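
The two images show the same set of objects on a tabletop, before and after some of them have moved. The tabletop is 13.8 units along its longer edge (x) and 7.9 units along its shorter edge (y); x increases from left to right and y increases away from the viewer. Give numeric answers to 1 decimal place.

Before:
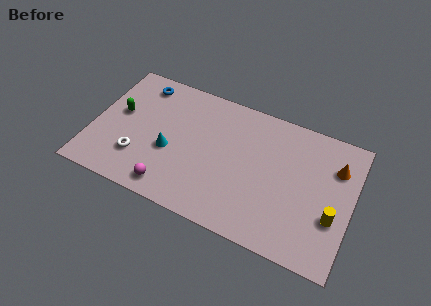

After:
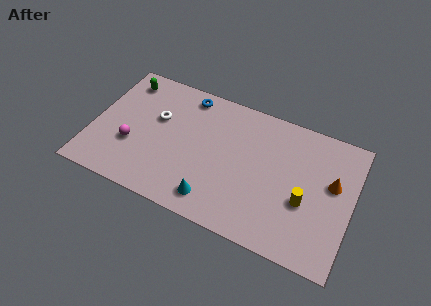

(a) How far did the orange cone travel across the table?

1.0

The orange cone moved from about (12.8, 5.7) to (12.7, 4.7), a distance of √(0.1² + 1.0²) ≈ 1.0.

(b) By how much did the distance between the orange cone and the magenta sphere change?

+1.2

They were about 9.5 units apart before and 10.7 after — 1.2 units further apart.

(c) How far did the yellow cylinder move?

1.5

The yellow cylinder was near (12.9, 2.8) before and (11.4, 3.1) after, so it travelled √(1.5² + 0.3²) ≈ 1.5 units.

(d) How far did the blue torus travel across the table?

2.5

The blue torus moved from about (2.2, 6.7) to (4.7, 6.9), a distance of √(2.5² + 0.2²) ≈ 2.5.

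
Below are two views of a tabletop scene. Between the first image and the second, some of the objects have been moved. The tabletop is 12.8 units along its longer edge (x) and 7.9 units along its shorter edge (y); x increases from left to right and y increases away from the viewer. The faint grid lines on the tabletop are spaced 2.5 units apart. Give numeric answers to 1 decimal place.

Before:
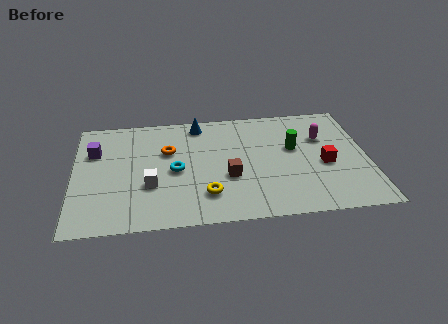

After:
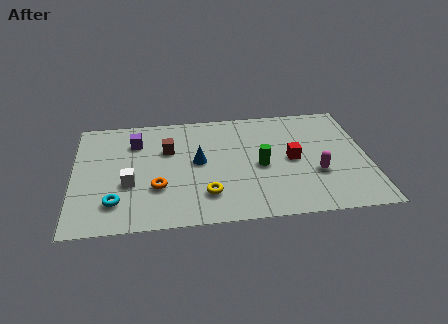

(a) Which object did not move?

the yellow torus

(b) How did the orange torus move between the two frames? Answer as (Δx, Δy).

(-0.5, -2.5)

From the two frames, the orange torus sits at roughly (4.1, 5.1) before and (3.6, 2.6) after.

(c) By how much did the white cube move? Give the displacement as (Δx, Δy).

(-0.9, 0.2)

The white cube was at about (3.3, 2.8) and moved to about (2.4, 3.0).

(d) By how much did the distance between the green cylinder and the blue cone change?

-1.9

They were about 4.7 units apart before and 2.8 after — 1.9 units closer together.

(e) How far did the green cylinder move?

1.9

From (9.6, 4.7) to (8.1, 3.6), the green cylinder covered √(1.5² + 1.1²) ≈ 1.9 units.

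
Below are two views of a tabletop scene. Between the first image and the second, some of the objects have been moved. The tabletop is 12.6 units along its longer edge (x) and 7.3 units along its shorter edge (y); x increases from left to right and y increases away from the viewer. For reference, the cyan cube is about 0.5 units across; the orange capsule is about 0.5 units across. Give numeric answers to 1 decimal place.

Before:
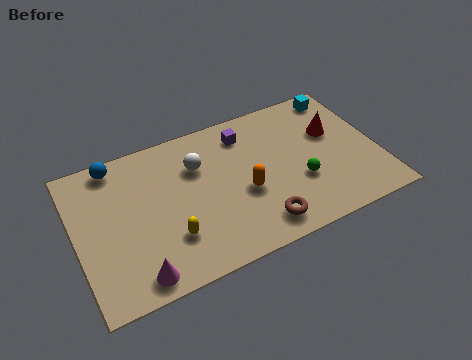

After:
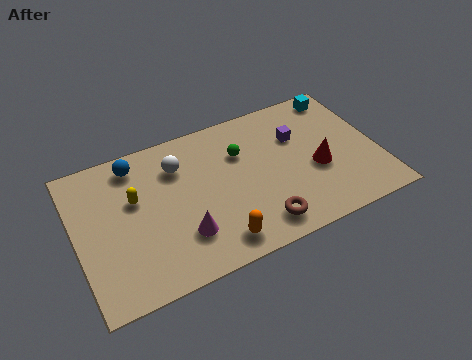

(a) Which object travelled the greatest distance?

the green sphere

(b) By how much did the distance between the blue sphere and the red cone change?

-1.2

They were about 9.2 units apart before and 8.0 after — 1.2 units closer together.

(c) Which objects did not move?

the brown torus and the cyan cube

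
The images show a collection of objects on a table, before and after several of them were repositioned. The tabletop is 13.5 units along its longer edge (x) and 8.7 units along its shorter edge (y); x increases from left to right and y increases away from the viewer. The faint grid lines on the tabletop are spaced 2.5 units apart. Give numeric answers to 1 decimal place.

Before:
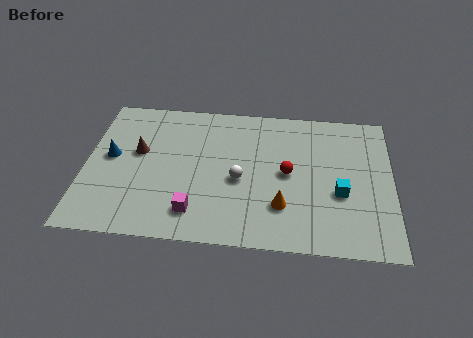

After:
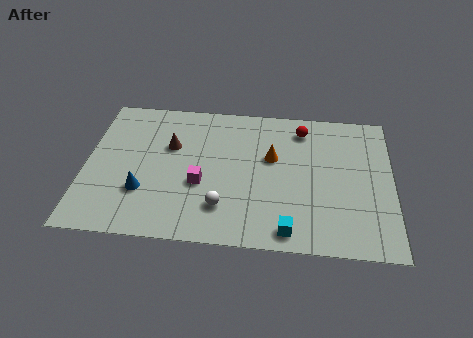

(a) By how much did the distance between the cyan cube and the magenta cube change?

-1.9

Before: roughly 6.5 units apart; after: 4.6. That's 1.9 units closer together.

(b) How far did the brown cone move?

1.5

The brown cone moved from about (2.3, 5.1) to (3.7, 5.6), a distance of √(1.4² + 0.5²) ≈ 1.5.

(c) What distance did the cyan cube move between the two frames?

3.3

The cyan cube moved from about (11.2, 3.4) to (9.0, 1.0), a distance of √(2.2² + 2.4²) ≈ 3.3.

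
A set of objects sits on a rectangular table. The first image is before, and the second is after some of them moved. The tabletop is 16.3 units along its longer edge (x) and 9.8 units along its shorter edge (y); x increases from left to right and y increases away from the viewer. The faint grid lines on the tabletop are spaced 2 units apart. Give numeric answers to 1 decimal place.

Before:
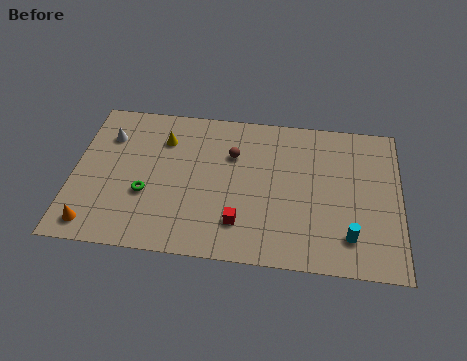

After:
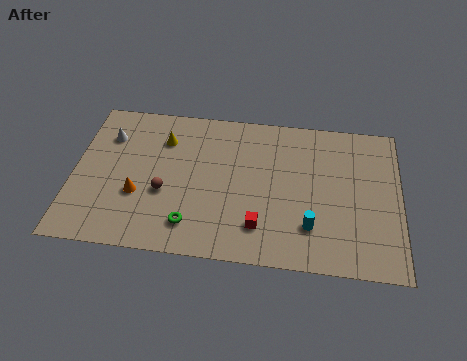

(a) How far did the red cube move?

1.0

From (8.4, 2.3) to (9.4, 2.2), the red cube covered √(1.0² + 0.1²) ≈ 1.0 units.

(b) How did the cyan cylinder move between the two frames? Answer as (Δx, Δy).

(-1.9, 0.4)

The cyan cylinder started near (13.8, 2.1) and ended near (11.9, 2.5).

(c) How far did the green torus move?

2.9

The green torus was near (3.7, 3.6) before and (6.0, 1.9) after, so it travelled √(2.3² + 1.7²) ≈ 2.9 units.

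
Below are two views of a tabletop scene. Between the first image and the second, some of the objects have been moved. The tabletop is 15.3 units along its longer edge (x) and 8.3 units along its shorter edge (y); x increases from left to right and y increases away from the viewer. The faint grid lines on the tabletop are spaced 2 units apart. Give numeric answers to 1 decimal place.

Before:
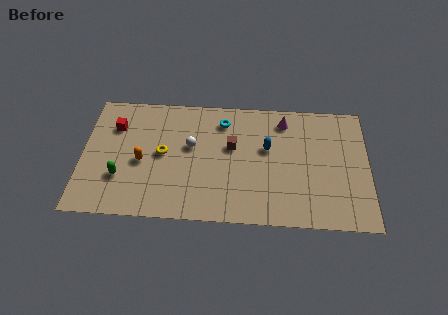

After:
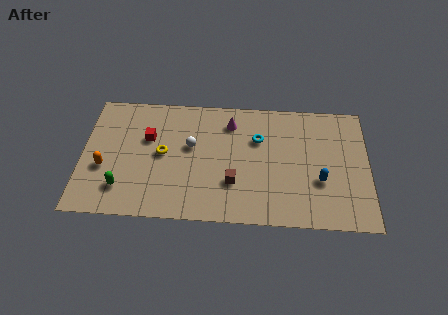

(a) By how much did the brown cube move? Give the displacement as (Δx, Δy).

(0.1, -2.4)

The brown cube was at about (8.0, 5.0) and moved to about (8.1, 2.6).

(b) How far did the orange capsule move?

2.1

The orange capsule was near (3.2, 3.7) before and (1.2, 3.2) after, so it travelled √(2.0² + 0.5²) ≈ 2.1 units.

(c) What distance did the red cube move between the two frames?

1.9

The red cube was near (1.7, 6.0) before and (3.5, 5.3) after, so it travelled √(1.8² + 0.7²) ≈ 1.9 units.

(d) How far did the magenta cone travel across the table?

2.9

The magenta cone moved from about (10.8, 6.9) to (7.9, 6.6), a distance of √(2.9² + 0.3²) ≈ 2.9.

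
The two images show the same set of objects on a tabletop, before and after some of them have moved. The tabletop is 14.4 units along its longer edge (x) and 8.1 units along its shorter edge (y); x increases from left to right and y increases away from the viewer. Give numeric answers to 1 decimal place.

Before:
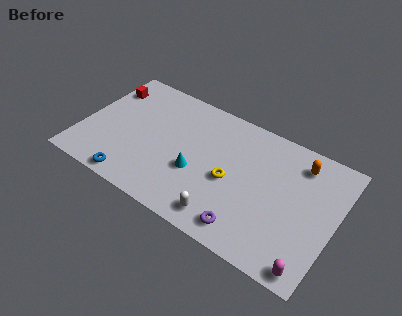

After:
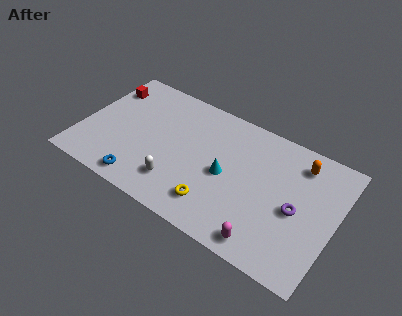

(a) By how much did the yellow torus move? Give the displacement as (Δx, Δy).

(-0.6, -1.9)

The yellow torus was at about (8.6, 3.6) and moved to about (8.0, 1.7).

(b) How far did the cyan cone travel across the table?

1.7

The cyan cone was near (6.7, 3.1) before and (8.3, 3.8) after, so it travelled √(1.6² + 0.7²) ≈ 1.7 units.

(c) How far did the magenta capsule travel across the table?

2.5

From (13.5, 0.8) to (11.0, 1.0), the magenta capsule covered √(2.5² + 0.2²) ≈ 2.5 units.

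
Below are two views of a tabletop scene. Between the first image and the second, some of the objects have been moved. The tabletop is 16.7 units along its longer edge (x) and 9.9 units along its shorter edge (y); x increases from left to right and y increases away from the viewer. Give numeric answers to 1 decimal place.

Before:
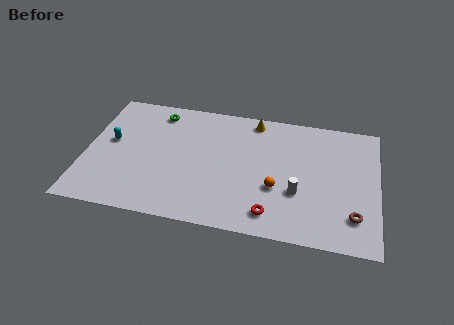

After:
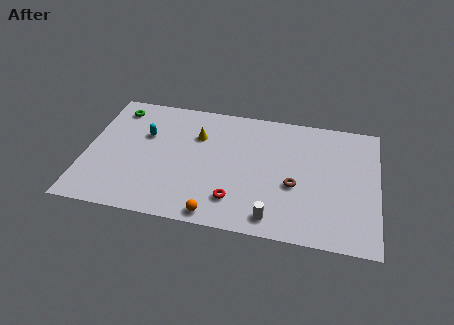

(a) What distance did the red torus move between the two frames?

2.2

The red torus was near (10.8, 1.6) before and (8.7, 2.2) after, so it travelled √(2.1² + 0.6²) ≈ 2.2 units.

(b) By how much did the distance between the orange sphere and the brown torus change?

+0.7

Before: roughly 4.6 units apart; after: 5.3. That's 0.7 units further apart.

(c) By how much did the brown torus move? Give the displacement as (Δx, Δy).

(-3.4, 1.7)

The brown torus started near (15.4, 2.3) and ended near (12.0, 4.0).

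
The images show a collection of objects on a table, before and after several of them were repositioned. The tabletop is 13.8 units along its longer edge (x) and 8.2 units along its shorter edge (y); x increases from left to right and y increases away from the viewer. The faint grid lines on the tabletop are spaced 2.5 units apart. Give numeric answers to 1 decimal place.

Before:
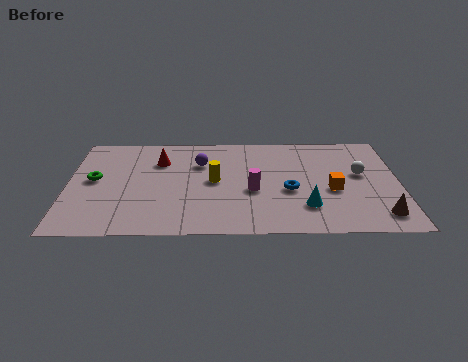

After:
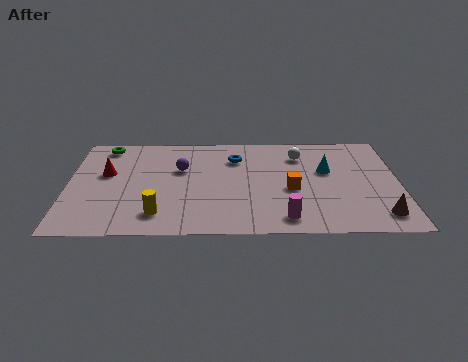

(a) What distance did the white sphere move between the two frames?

3.0

The white sphere moved from about (12.2, 4.7) to (9.7, 6.3), a distance of √(2.5² + 1.6²) ≈ 3.0.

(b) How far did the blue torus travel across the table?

3.5

The blue torus was near (9.2, 3.4) before and (7.0, 6.1) after, so it travelled √(2.2² + 2.7²) ≈ 3.5 units.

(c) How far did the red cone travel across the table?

2.4

The red cone was near (3.8, 5.9) before and (1.6, 4.9) after, so it travelled √(2.2² + 1.0²) ≈ 2.4 units.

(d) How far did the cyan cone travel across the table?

3.0

From (9.9, 2.1) to (10.8, 5.0), the cyan cone covered √(0.9² + 2.9²) ≈ 3.0 units.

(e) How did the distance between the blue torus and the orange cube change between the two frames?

+1.7

The distance was about 1.8 in the first image and 3.5 in the second, so they moved 1.7 units further apart.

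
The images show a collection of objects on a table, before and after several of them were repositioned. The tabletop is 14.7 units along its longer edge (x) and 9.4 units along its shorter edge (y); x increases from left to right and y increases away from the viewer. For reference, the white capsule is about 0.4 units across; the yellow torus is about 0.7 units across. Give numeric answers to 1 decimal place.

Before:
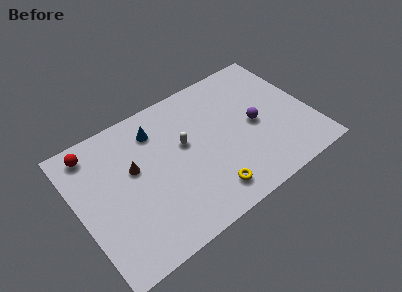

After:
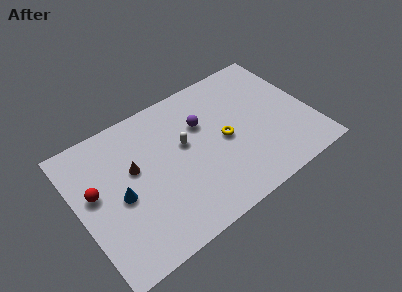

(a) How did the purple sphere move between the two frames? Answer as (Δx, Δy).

(-3.1, 1.8)

The purple sphere was at about (11.2, 4.5) and moved to about (8.1, 6.3).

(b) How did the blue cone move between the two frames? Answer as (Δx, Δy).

(-2.8, -3.1)

The blue cone started near (5.3, 7.4) and ended near (2.5, 4.3).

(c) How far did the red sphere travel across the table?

2.7

From (1.4, 8.1) to (1.1, 5.4), the red sphere covered √(0.3² + 2.7²) ≈ 2.7 units.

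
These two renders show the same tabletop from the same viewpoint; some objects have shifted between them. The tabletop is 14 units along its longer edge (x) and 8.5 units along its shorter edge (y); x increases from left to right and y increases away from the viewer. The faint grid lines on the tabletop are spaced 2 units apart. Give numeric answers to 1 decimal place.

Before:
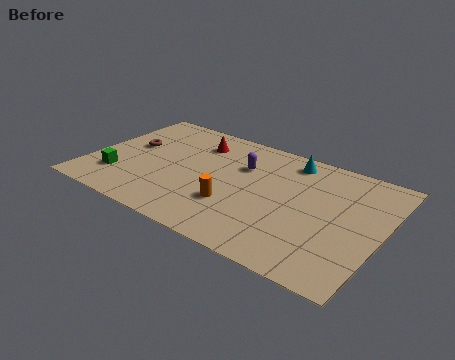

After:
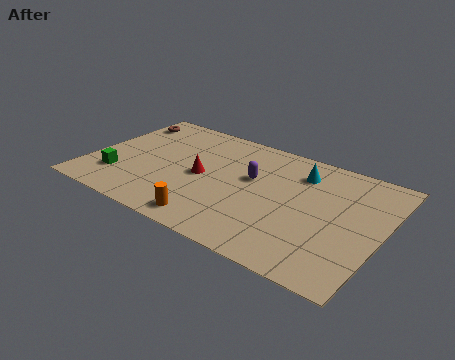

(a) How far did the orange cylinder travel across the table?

1.8

The orange cylinder was near (7.2, 2.7) before and (6.4, 1.1) after, so it travelled √(0.8² + 1.6²) ≈ 1.8 units.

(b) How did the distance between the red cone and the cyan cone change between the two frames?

+0.5

The distance was about 4.6 in the first image and 5.1 in the second, so they moved 0.5 units further apart.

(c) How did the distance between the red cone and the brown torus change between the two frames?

+1.9

Before: roughly 3.4 units apart; after: 5.3. That's 1.9 units further apart.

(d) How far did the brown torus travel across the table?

2.2

From (1.7, 4.9) to (0.9, 6.9), the brown torus covered √(0.8² + 2.0²) ≈ 2.2 units.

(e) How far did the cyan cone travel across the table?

0.9

The cyan cone was near (9.2, 7.3) before and (9.8, 6.6) after, so it travelled √(0.6² + 0.7²) ≈ 0.9 units.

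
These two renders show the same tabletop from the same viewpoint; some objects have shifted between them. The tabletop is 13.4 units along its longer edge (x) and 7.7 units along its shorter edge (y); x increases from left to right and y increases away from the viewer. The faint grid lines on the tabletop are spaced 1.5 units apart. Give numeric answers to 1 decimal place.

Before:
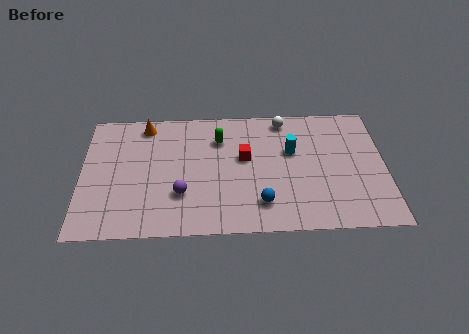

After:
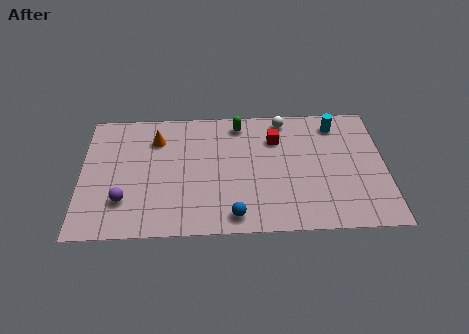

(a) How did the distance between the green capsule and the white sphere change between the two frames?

-1.1

The distance was about 3.1 in the first image and 2.0 in the second, so they moved 1.1 units closer together.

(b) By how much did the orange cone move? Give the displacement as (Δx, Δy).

(0.5, -0.9)

From the two frames, the orange cone sits at roughly (2.8, 6.7) before and (3.3, 5.8) after.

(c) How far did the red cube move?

1.8

The red cube was near (7.2, 4.5) before and (8.6, 5.6) after, so it travelled √(1.4² + 1.1²) ≈ 1.8 units.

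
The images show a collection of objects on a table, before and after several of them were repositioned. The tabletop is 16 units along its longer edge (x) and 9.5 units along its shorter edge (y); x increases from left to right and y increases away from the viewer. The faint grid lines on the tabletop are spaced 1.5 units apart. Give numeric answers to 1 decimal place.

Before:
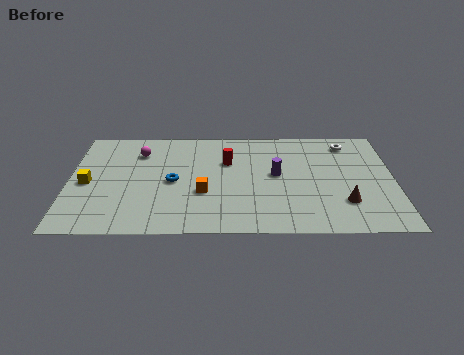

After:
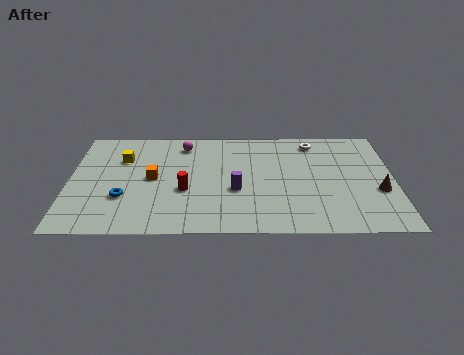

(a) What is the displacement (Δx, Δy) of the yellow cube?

(1.7, 2.2)

From the two frames, the yellow cube sits at roughly (0.9, 4.4) before and (2.6, 6.6) after.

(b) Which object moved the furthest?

the red cylinder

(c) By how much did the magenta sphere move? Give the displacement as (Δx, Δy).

(2.2, 0.7)

From the two frames, the magenta sphere sits at roughly (3.4, 7.2) before and (5.6, 7.9) after.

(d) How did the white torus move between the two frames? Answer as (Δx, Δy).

(-1.7, 0.1)

The white torus was at about (13.8, 8.0) and moved to about (12.1, 8.1).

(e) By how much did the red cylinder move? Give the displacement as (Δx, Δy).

(-2.1, -2.6)

The red cylinder was at about (7.8, 6.3) and moved to about (5.7, 3.7).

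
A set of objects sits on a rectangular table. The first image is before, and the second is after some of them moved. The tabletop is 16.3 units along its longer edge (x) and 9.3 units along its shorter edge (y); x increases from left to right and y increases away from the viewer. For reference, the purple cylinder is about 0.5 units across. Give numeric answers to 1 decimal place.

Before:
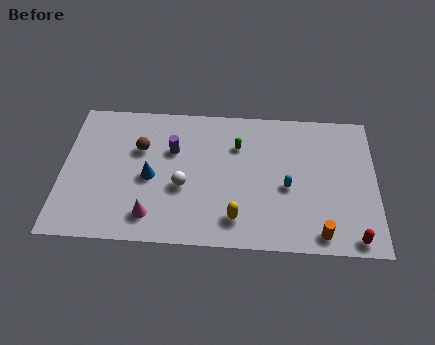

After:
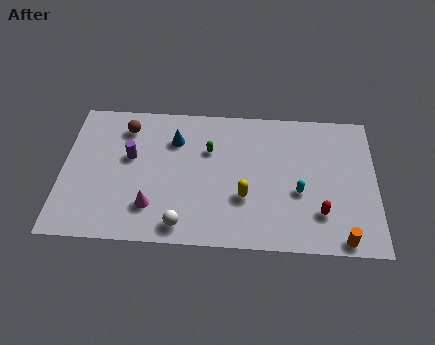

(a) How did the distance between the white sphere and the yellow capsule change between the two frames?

+0.4

The distance was about 3.4 in the first image and 3.8 in the second, so they moved 0.4 units further apart.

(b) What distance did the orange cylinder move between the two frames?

1.1

The orange cylinder moved from about (13.4, 1.1) to (14.5, 0.8), a distance of √(1.1² + 0.3²) ≈ 1.1.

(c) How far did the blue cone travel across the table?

2.9

The blue cone was near (4.6, 4.2) before and (5.8, 6.8) after, so it travelled √(1.2² + 2.6²) ≈ 2.9 units.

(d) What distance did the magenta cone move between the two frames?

0.6

From (4.7, 1.7) to (4.7, 2.3), the magenta cone covered √(0.0² + 0.6²) ≈ 0.6 units.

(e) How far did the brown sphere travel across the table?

1.6

From (4.0, 6.1) to (3.2, 7.5), the brown sphere covered √(0.8² + 1.4²) ≈ 1.6 units.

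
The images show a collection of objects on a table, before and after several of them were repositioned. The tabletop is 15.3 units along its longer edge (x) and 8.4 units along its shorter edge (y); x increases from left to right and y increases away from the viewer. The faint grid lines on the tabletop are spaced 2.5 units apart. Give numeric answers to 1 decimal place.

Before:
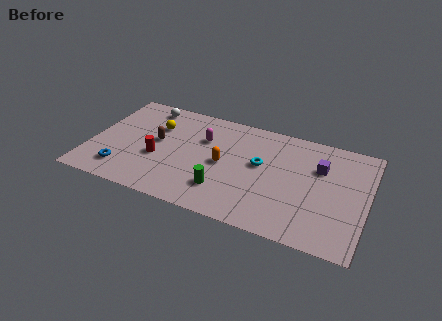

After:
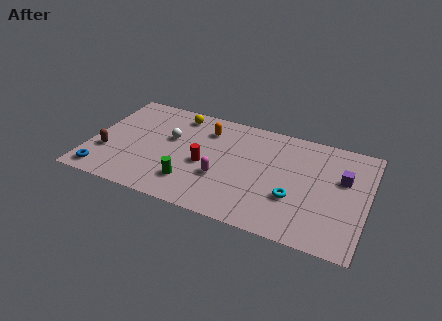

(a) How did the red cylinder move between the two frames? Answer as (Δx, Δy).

(2.6, 0.4)

The red cylinder started near (3.8, 3.3) and ended near (6.4, 3.7).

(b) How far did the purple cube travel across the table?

1.4

The purple cube was near (12.6, 5.7) before and (13.9, 5.3) after, so it travelled √(1.3² + 0.4²) ≈ 1.4 units.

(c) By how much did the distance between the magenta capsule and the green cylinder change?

-2.0

They were about 3.9 units apart before and 1.9 after — 2.0 units closer together.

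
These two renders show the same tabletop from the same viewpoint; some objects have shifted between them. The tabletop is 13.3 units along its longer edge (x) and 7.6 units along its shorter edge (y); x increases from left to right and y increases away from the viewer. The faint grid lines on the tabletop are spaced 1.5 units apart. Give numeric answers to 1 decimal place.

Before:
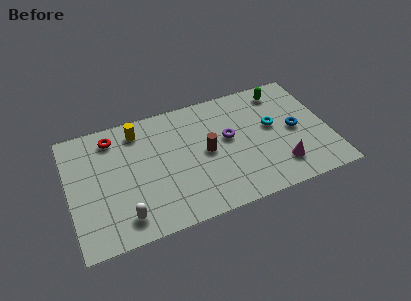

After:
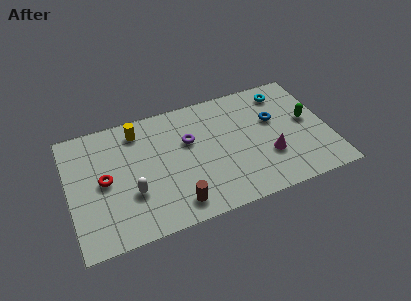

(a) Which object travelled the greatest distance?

the brown cylinder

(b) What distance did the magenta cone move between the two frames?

0.9

The magenta cone was near (10.6, 1.7) before and (10.1, 2.5) after, so it travelled √(0.5² + 0.8²) ≈ 0.9 units.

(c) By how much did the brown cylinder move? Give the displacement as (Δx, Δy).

(-1.8, -2.6)

From the two frames, the brown cylinder sits at roughly (7.0, 3.8) before and (5.2, 1.2) after.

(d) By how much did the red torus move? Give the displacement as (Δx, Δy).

(-0.6, -2.5)

The red torus started near (2.4, 6.3) and ended near (1.8, 3.8).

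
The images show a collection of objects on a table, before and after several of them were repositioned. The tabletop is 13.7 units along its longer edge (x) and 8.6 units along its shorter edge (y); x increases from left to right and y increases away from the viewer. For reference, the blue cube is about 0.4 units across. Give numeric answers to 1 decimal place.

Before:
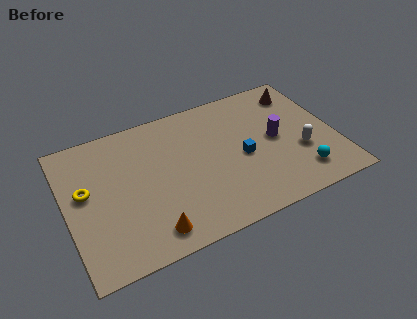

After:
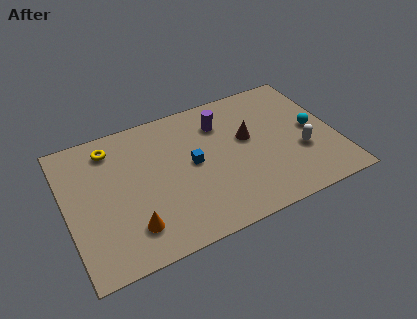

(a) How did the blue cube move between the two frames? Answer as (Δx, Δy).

(-2.5, 0.6)

The blue cube started near (8.9, 3.9) and ended near (6.4, 4.5).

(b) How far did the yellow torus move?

2.7

The yellow torus was near (1.0, 4.9) before and (2.5, 7.1) after, so it travelled √(1.5² + 2.2²) ≈ 2.7 units.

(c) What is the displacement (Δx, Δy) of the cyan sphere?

(1.0, 2.6)

The cyan sphere was at about (11.6, 1.7) and moved to about (12.6, 4.3).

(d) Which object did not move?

the white capsule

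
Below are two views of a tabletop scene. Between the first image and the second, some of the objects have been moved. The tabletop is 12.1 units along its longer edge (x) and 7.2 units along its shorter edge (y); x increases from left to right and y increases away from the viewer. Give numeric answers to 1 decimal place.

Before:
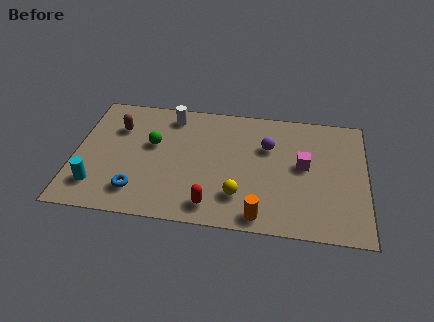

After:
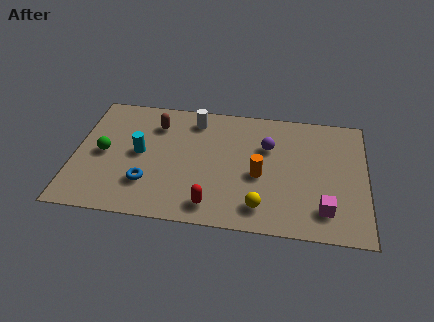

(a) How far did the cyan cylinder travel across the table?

2.7

The cyan cylinder moved from about (1.0, 1.6) to (2.7, 3.7), a distance of √(1.7² + 2.1²) ≈ 2.7.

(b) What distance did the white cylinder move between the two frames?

1.0

From (3.9, 6.1) to (4.9, 6.0), the white cylinder covered √(1.0² + 0.1²) ≈ 1.0 units.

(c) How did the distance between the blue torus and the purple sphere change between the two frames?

-0.6

Before: roughly 6.2 units apart; after: 5.6. That's 0.6 units closer together.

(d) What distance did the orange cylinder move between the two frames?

2.3

The orange cylinder was near (7.8, 0.8) before and (7.7, 3.1) after, so it travelled √(0.1² + 2.3²) ≈ 2.3 units.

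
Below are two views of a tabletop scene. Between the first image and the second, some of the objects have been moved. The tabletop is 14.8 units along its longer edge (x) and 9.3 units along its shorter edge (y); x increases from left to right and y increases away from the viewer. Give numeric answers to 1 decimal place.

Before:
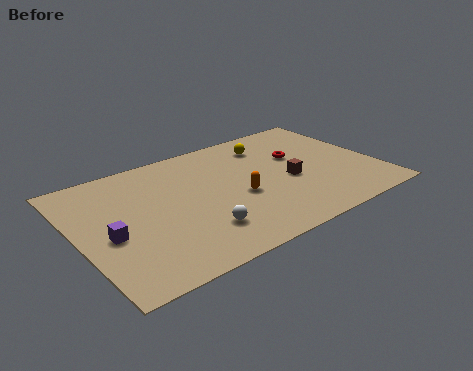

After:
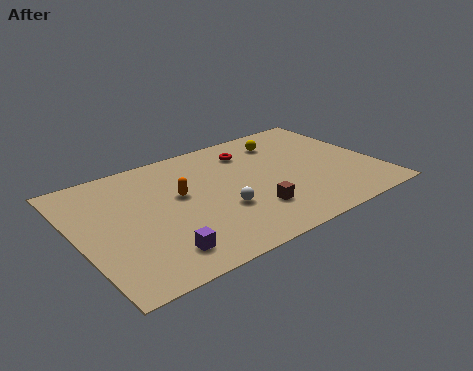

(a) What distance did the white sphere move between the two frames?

1.6

From (5.5, 2.3) to (6.8, 3.3), the white sphere covered √(1.3² + 1.0²) ≈ 1.6 units.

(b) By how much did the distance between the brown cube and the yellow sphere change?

+2.1

They were about 3.4 units apart before and 5.5 after — 2.1 units further apart.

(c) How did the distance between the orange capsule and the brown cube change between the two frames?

+1.6

The distance was about 2.6 in the first image and 4.2 in the second, so they moved 1.6 units further apart.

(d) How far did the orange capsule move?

3.1

The orange capsule moved from about (7.8, 3.9) to (5.1, 5.4), a distance of √(2.7² + 1.5²) ≈ 3.1.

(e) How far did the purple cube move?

3.0

The purple cube was near (1.4, 4.0) before and (3.4, 1.7) after, so it travelled √(2.0² + 2.3²) ≈ 3.0 units.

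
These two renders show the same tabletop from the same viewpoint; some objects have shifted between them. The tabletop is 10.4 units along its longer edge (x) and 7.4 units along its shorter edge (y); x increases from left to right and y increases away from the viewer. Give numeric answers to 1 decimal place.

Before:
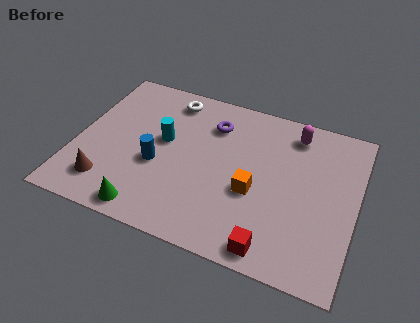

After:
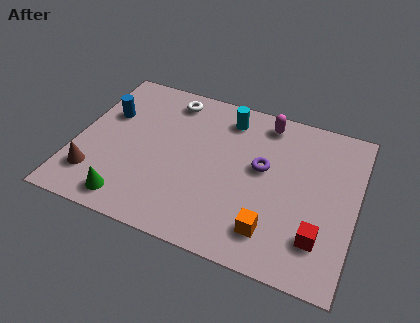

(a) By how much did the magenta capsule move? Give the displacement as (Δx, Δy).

(-1.1, 0.2)

The magenta capsule was at about (7.9, 6.2) and moved to about (6.8, 6.4).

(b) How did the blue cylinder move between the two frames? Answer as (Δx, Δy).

(-2.1, 1.8)

The blue cylinder started near (3.1, 3.0) and ended near (1.0, 4.8).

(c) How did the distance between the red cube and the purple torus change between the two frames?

-2.2

The distance was about 5.5 in the first image and 3.3 in the second, so they moved 2.2 units closer together.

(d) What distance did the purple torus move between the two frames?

2.4

From (4.9, 5.6) to (6.9, 4.2), the purple torus covered √(2.0² + 1.4²) ≈ 2.4 units.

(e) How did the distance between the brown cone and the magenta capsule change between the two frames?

-0.5

The distance was about 8.0 in the first image and 7.5 in the second, so they moved 0.5 units closer together.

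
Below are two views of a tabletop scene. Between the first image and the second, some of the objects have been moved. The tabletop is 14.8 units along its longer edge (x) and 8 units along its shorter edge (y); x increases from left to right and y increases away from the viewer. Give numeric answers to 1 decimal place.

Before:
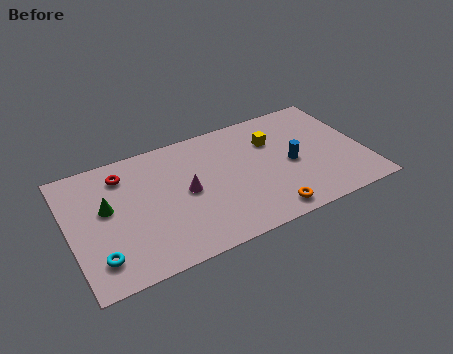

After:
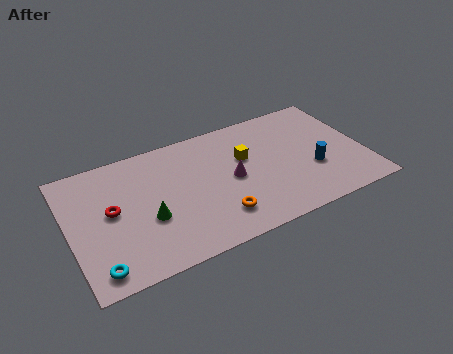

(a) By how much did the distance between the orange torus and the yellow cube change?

-1.0

They were about 4.7 units apart before and 3.7 after — 1.0 units closer together.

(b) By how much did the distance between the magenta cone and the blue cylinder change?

-1.2

The distance was about 5.3 in the first image and 4.1 in the second, so they moved 1.2 units closer together.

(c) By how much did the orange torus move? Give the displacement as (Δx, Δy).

(-2.4, 0.8)

From the two frames, the orange torus sits at roughly (9.5, 1.0) before and (7.1, 1.8) after.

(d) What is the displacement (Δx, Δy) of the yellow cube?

(-1.5, -0.6)

From the two frames, the yellow cube sits at roughly (10.4, 5.6) before and (8.9, 5.0) after.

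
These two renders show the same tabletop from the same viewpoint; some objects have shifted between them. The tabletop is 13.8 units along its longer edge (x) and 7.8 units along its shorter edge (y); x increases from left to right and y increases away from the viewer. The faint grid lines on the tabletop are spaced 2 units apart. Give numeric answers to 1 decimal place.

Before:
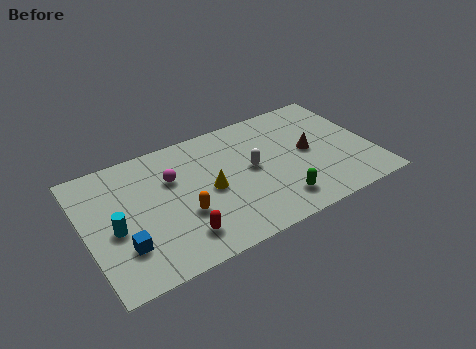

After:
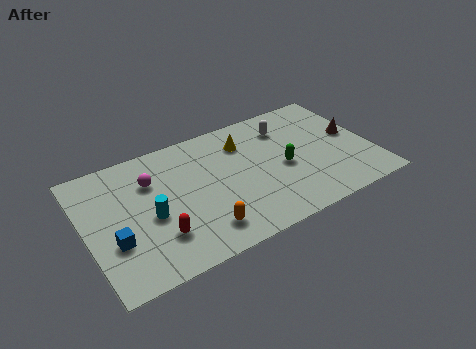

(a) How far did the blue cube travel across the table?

0.6

From (1.6, 2.2) to (1.2, 2.7), the blue cube covered √(0.4² + 0.5²) ≈ 0.6 units.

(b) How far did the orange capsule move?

1.5

The orange capsule moved from about (4.5, 2.8) to (5.2, 1.5), a distance of √(0.7² + 1.3²) ≈ 1.5.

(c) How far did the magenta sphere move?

1.0

The magenta sphere moved from about (4.3, 5.2) to (3.3, 5.5), a distance of √(1.0² + 0.3²) ≈ 1.0.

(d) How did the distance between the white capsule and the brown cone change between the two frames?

+0.7

They were about 2.8 units apart before and 3.5 after — 0.7 units further apart.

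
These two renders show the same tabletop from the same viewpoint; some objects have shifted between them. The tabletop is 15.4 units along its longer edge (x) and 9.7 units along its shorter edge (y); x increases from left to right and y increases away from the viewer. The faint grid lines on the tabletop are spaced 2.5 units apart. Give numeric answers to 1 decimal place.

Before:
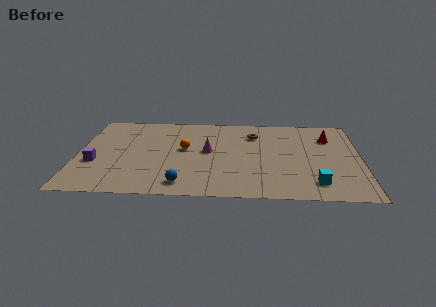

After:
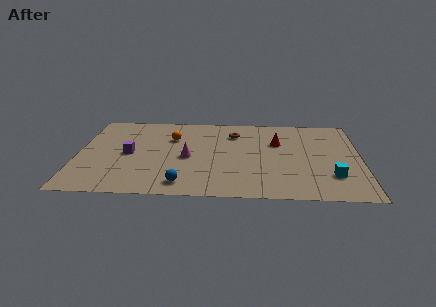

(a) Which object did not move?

the blue sphere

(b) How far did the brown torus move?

1.1

From (9.6, 7.3) to (8.5, 7.4), the brown torus covered √(1.1² + 0.1²) ≈ 1.1 units.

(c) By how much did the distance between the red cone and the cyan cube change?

-0.6

The distance was about 5.4 in the first image and 4.8 in the second, so they moved 0.6 units closer together.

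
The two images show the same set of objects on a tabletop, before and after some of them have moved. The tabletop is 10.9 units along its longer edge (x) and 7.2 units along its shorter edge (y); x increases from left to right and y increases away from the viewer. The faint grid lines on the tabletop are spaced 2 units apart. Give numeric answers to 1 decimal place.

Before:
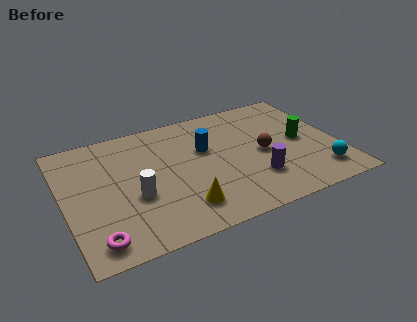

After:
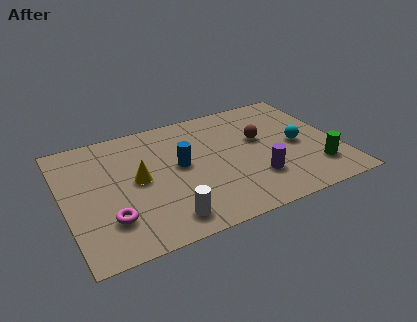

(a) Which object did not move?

the purple cylinder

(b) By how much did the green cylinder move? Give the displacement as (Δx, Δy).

(0.3, -1.9)

The green cylinder started near (9.5, 3.6) and ended near (9.8, 1.7).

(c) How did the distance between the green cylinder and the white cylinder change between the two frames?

-0.7

Before: roughly 6.8 units apart; after: 6.1. That's 0.7 units closer together.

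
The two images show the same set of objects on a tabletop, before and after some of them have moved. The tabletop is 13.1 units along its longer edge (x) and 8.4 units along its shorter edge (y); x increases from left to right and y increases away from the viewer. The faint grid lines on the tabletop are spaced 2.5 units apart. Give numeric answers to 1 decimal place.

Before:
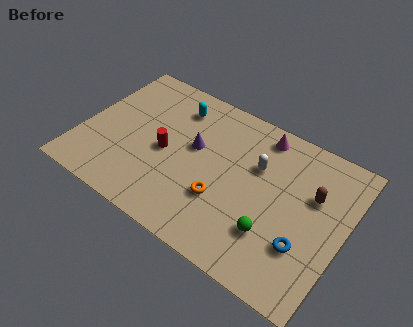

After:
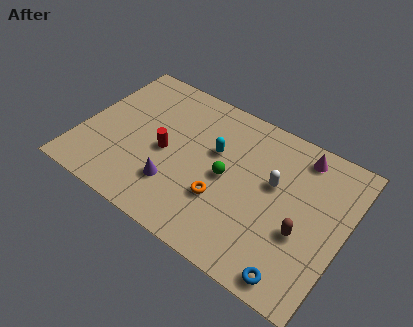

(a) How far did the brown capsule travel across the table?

2.2

From (11.4, 5.4) to (11.2, 3.2), the brown capsule covered √(0.2² + 2.2²) ≈ 2.2 units.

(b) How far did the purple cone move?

2.6

The purple cone was near (5.5, 4.9) before and (5.0, 2.3) after, so it travelled √(0.5² + 2.6²) ≈ 2.6 units.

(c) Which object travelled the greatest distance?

the green sphere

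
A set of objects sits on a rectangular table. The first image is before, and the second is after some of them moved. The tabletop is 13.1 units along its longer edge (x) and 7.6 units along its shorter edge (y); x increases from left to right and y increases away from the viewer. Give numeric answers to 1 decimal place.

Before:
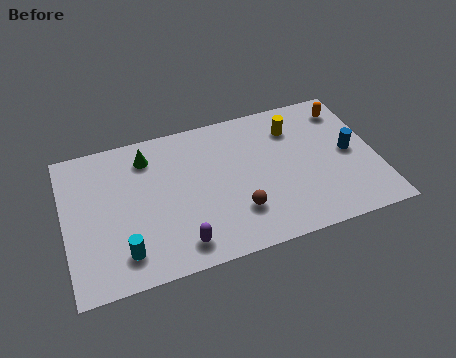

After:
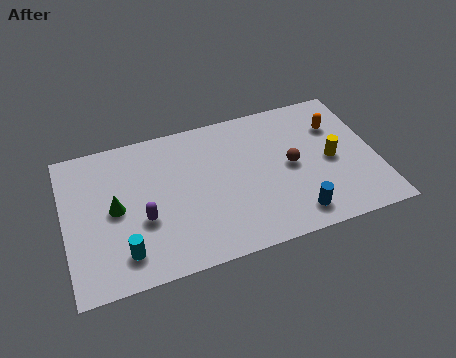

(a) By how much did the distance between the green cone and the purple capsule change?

-3.6

The distance was about 5.0 in the first image and 1.4 in the second, so they moved 3.6 units closer together.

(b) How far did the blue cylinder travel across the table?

3.7

The blue cylinder was near (12.0, 3.8) before and (9.4, 1.2) after, so it travelled √(2.6² + 2.6²) ≈ 3.7 units.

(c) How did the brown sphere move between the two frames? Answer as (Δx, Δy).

(2.4, 1.7)

The brown sphere was at about (7.1, 2.1) and moved to about (9.5, 3.8).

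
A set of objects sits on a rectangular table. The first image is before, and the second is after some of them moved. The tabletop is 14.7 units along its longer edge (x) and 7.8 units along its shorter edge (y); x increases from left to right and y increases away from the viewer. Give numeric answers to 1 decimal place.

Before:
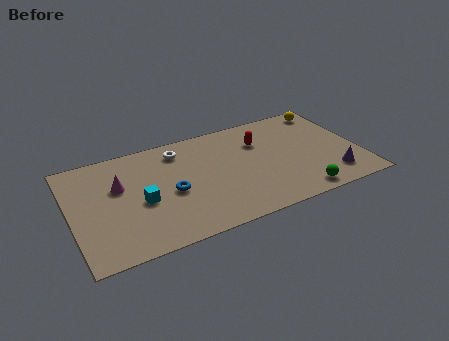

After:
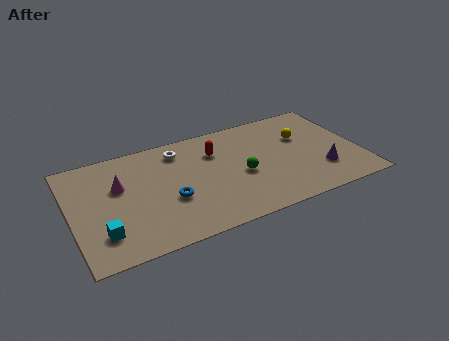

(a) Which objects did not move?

the magenta cone and the white torus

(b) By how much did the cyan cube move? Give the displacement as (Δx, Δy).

(-2.1, -1.5)

From the two frames, the cyan cube sits at roughly (3.5, 3.4) before and (1.4, 1.9) after.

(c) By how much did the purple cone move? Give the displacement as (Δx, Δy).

(-0.5, 0.6)

The purple cone started near (13.1, 1.6) and ended near (12.6, 2.2).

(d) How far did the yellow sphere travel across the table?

2.3

From (13.6, 6.8) to (12.0, 5.1), the yellow sphere covered √(1.6² + 1.7²) ≈ 2.3 units.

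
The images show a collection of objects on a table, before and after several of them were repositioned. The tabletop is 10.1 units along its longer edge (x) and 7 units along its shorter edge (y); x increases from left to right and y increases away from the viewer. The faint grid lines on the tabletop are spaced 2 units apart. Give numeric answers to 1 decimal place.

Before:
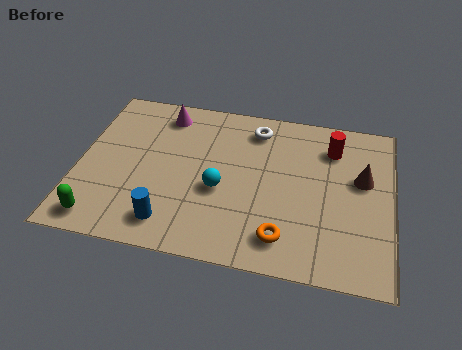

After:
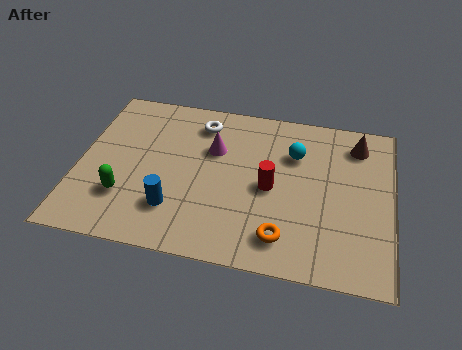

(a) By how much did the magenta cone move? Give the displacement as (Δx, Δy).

(1.7, -1.3)

The magenta cone was at about (2.6, 5.9) and moved to about (4.3, 4.6).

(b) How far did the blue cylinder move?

0.6

From (3.1, 1.2) to (3.2, 1.8), the blue cylinder covered √(0.1² + 0.6²) ≈ 0.6 units.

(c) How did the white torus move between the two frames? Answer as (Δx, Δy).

(-1.8, -0.1)

From the two frames, the white torus sits at roughly (5.6, 5.8) before and (3.8, 5.7) after.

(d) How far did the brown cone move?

1.5

The brown cone was near (9.1, 4.2) before and (8.9, 5.7) after, so it travelled √(0.2² + 1.5²) ≈ 1.5 units.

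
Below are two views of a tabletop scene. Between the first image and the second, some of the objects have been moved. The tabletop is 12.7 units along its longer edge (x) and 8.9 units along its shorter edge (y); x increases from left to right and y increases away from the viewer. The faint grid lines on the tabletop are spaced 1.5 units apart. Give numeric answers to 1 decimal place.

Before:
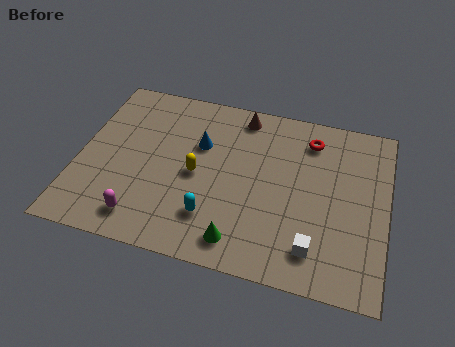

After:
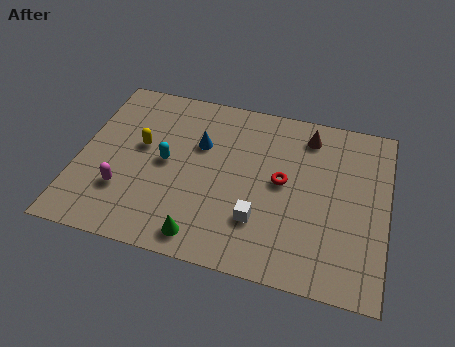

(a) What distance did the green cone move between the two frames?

1.5

The green cone was near (6.9, 1.3) before and (5.4, 1.1) after, so it travelled √(1.5² + 0.2²) ≈ 1.5 units.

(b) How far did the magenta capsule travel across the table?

1.5

The magenta capsule was near (2.9, 1.4) before and (2.0, 2.6) after, so it travelled √(0.9² + 1.2²) ≈ 1.5 units.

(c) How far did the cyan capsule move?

3.1

The cyan capsule was near (5.7, 2.2) before and (3.6, 4.5) after, so it travelled √(2.1² + 2.3²) ≈ 3.1 units.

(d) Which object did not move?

the blue cone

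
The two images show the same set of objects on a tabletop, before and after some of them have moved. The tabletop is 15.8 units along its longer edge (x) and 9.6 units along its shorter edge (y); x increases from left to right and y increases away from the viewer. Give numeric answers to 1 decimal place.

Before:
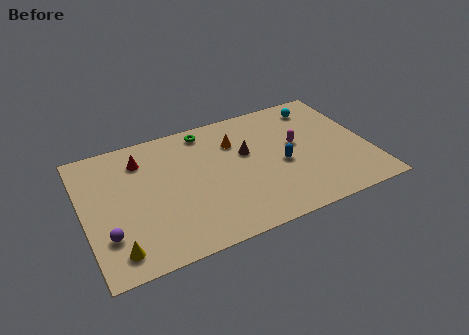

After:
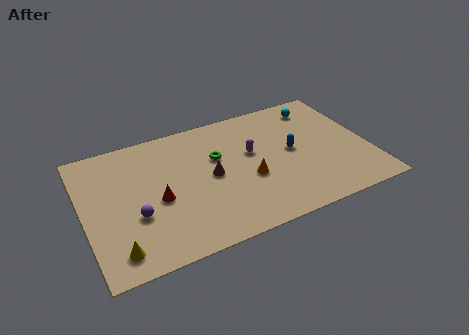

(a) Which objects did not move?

the cyan sphere and the yellow cone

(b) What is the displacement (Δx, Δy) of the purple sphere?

(1.6, 0.8)

The purple sphere was at about (1.1, 2.7) and moved to about (2.7, 3.5).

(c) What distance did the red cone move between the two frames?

3.4

The red cone moved from about (3.4, 7.5) to (4.0, 4.2), a distance of √(0.6² + 3.3²) ≈ 3.4.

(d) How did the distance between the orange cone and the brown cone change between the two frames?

+1.0

Before: roughly 1.2 units apart; after: 2.2. That's 1.0 units further apart.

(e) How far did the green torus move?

2.3

The green torus moved from about (7.1, 8.4) to (7.5, 6.1), a distance of √(0.4² + 2.3²) ≈ 2.3.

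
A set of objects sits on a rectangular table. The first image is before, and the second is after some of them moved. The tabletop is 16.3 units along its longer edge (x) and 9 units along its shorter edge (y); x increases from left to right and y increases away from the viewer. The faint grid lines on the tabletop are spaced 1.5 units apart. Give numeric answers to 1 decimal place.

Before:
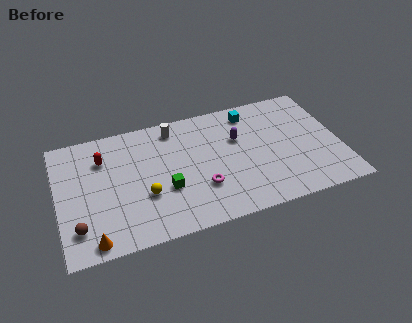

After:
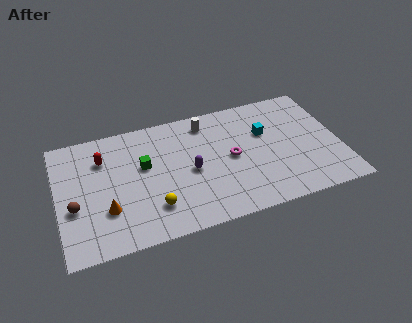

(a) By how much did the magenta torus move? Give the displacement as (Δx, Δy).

(1.9, 1.7)

The magenta torus was at about (8.1, 2.8) and moved to about (10.0, 4.5).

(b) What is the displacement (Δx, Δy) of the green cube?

(-1.1, 2.1)

From the two frames, the green cube sits at roughly (6.1, 3.3) before and (5.0, 5.4) after.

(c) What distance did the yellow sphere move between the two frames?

1.1

The yellow sphere was near (4.9, 3.2) before and (5.3, 2.2) after, so it travelled √(0.4² + 1.0²) ≈ 1.1 units.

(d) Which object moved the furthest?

the purple capsule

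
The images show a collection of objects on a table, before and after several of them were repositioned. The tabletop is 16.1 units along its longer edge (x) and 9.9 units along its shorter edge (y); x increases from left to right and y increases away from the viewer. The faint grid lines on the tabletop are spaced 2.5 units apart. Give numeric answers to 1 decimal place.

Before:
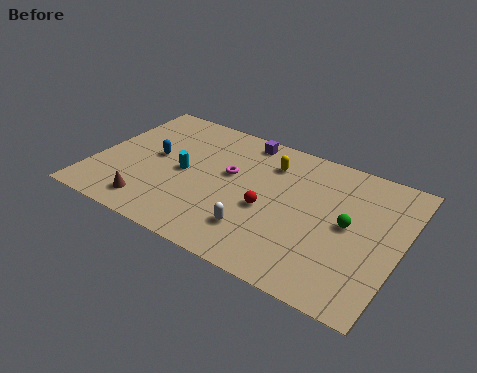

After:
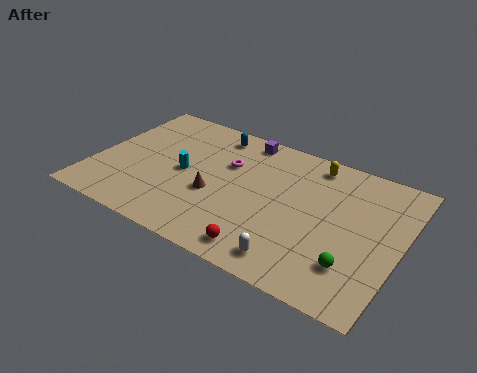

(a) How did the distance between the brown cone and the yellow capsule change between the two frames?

-1.5

They were about 8.1 units apart before and 6.6 after — 1.5 units closer together.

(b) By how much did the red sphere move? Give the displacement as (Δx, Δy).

(0.3, -2.9)

The red sphere started near (9.3, 4.2) and ended near (9.6, 1.3).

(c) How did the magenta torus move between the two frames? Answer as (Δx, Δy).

(-0.2, 0.7)

The magenta torus started near (7.0, 5.8) and ended near (6.8, 6.5).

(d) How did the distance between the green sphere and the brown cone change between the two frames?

-2.9

Before: roughly 10.5 units apart; after: 7.6. That's 2.9 units closer together.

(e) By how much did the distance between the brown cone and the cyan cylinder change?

-1.4

The distance was about 3.4 in the first image and 2.0 in the second, so they moved 1.4 units closer together.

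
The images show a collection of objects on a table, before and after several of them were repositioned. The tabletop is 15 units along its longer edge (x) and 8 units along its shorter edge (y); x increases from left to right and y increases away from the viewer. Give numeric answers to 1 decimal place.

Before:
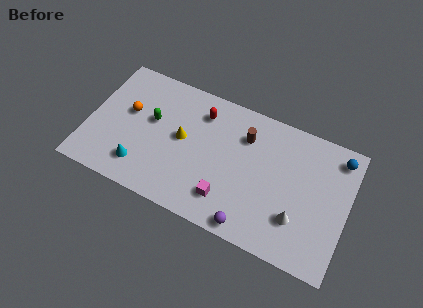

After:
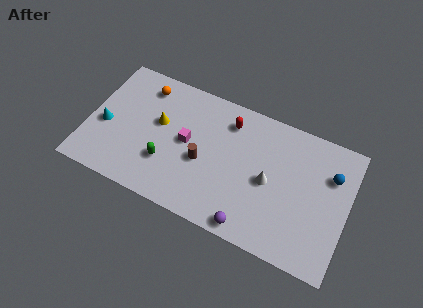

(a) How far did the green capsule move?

2.5

From (3.6, 4.7) to (4.7, 2.5), the green capsule covered √(1.1² + 2.2²) ≈ 2.5 units.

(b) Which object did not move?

the purple sphere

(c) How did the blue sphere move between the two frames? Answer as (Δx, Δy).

(-0.3, -1.2)

The blue sphere was at about (14.2, 6.8) and moved to about (13.9, 5.6).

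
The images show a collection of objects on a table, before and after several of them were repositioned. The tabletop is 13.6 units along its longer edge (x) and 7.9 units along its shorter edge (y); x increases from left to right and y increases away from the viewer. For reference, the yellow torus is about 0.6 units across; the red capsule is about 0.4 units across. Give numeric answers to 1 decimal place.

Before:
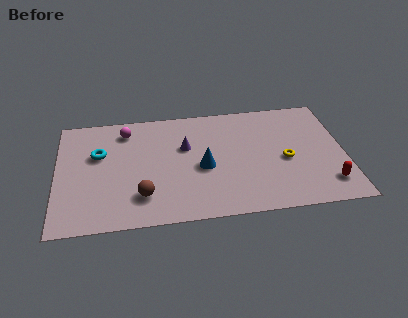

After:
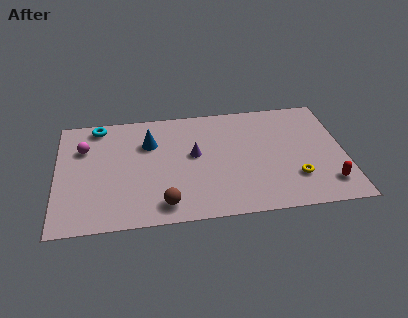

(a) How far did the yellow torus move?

1.4

The yellow torus moved from about (10.8, 3.5) to (11.2, 2.2), a distance of √(0.4² + 1.3²) ≈ 1.4.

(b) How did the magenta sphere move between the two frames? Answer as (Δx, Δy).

(-2.0, -1.0)

The magenta sphere was at about (3.3, 6.5) and moved to about (1.3, 5.5).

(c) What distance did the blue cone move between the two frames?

3.2

The blue cone moved from about (6.9, 3.5) to (4.4, 5.5), a distance of √(2.5² + 2.0²) ≈ 3.2.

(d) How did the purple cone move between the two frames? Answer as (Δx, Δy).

(0.4, -0.6)

The purple cone was at about (6.1, 5.0) and moved to about (6.5, 4.4).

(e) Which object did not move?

the red capsule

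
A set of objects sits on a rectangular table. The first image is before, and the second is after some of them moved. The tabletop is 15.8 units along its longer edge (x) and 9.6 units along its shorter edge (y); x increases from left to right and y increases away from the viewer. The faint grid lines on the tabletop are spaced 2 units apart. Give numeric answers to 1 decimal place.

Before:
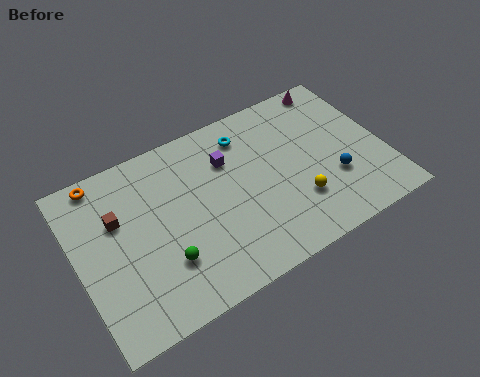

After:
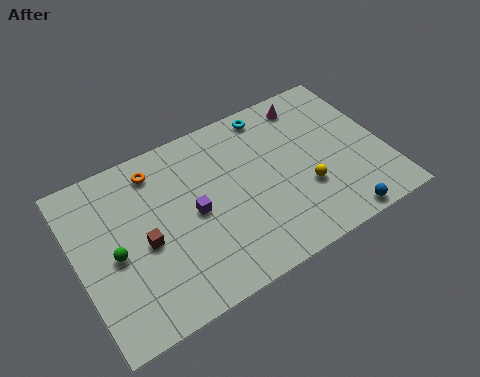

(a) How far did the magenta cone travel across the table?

1.6

The magenta cone was near (14.0, 8.7) before and (12.5, 8.2) after, so it travelled √(1.5² + 0.5²) ≈ 1.6 units.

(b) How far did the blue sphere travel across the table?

2.4

The blue sphere was near (13.0, 3.2) before and (12.8, 0.8) after, so it travelled √(0.2² + 2.4²) ≈ 2.4 units.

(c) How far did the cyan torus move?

1.6

From (9.1, 7.8) to (10.5, 8.5), the cyan torus covered √(1.4² + 0.7²) ≈ 1.6 units.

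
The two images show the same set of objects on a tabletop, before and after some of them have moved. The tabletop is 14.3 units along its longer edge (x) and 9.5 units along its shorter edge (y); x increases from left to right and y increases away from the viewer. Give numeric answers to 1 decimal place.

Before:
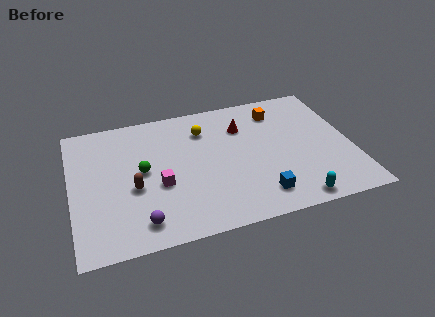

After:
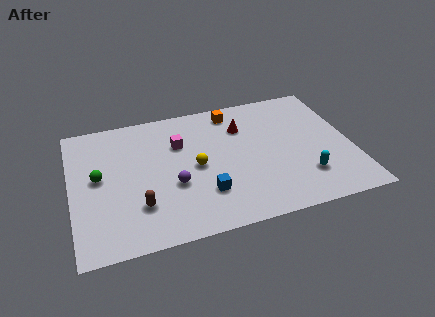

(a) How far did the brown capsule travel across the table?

1.3

The brown capsule moved from about (3.1, 3.9) to (3.3, 2.6), a distance of √(0.2² + 1.3²) ≈ 1.3.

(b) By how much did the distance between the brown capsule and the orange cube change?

-0.9

The distance was about 8.5 in the first image and 7.6 in the second, so they moved 0.9 units closer together.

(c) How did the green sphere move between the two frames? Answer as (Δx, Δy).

(-2.2, 0.1)

From the two frames, the green sphere sits at roughly (3.6, 5.0) before and (1.4, 5.1) after.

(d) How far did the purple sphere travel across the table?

2.8

From (3.3, 1.5) to (5.1, 3.6), the purple sphere covered √(1.8² + 2.1²) ≈ 2.8 units.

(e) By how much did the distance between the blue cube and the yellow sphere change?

-4.0

They were about 6.0 units apart before and 2.0 after — 4.0 units closer together.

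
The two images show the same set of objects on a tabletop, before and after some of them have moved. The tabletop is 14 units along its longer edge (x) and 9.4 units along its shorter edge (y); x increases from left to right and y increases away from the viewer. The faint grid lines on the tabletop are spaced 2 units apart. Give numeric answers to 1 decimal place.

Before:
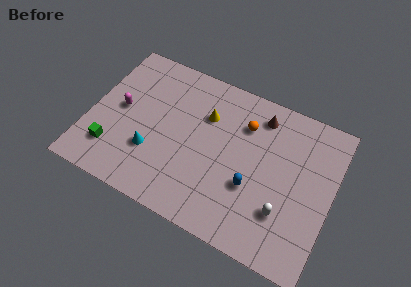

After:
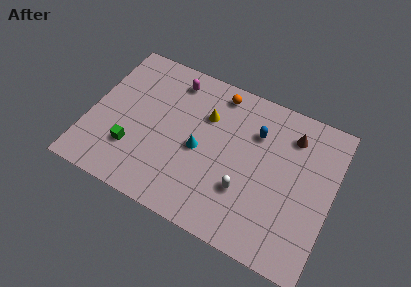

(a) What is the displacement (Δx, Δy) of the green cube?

(1.1, 0.5)

From the two frames, the green cube sits at roughly (1.6, 2.2) before and (2.7, 2.7) after.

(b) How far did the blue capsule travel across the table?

3.3

The blue capsule was near (9.6, 3.4) before and (9.4, 6.7) after, so it travelled √(0.2² + 3.3²) ≈ 3.3 units.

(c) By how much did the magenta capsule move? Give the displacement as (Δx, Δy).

(2.7, 3.0)

The magenta capsule started near (1.7, 4.9) and ended near (4.4, 7.9).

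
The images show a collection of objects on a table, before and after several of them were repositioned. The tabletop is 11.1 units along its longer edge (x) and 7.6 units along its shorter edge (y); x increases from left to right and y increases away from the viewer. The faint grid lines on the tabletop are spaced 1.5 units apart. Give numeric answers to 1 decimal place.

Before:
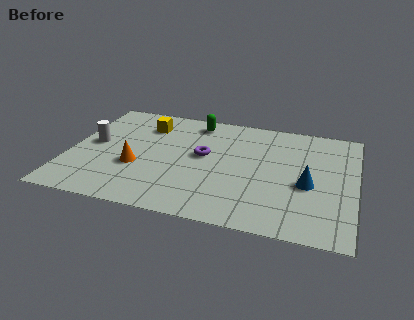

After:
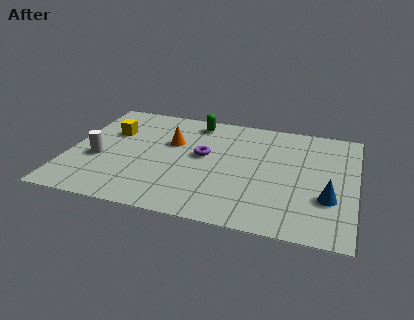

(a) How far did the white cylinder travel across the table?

1.0

From (0.9, 4.0) to (1.2, 3.0), the white cylinder covered √(0.3² + 1.0²) ≈ 1.0 units.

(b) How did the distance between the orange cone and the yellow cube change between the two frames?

-0.6

The distance was about 3.0 in the first image and 2.4 in the second, so they moved 0.6 units closer together.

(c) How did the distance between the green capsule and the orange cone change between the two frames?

-2.3

They were about 4.2 units apart before and 1.9 after — 2.3 units closer together.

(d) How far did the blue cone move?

1.1

From (9.3, 3.2) to (10.1, 2.5), the blue cone covered √(0.8² + 0.7²) ≈ 1.1 units.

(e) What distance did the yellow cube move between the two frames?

1.5

The yellow cube was near (2.8, 5.8) before and (1.5, 5.0) after, so it travelled √(1.3² + 0.8²) ≈ 1.5 units.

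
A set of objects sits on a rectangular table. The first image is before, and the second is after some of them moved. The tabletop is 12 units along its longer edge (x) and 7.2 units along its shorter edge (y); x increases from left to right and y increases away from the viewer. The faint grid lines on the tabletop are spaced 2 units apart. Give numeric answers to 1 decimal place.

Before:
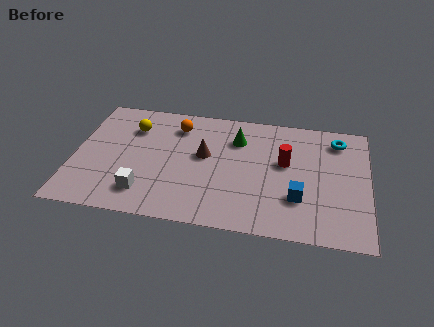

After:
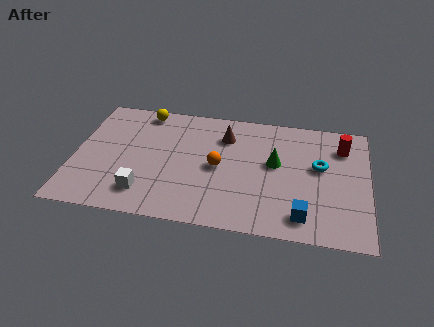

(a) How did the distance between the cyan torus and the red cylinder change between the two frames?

-1.1

The distance was about 2.7 in the first image and 1.6 in the second, so they moved 1.1 units closer together.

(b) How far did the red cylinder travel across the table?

2.6

The red cylinder was near (8.6, 4.2) before and (10.9, 5.5) after, so it travelled √(2.3² + 1.3²) ≈ 2.6 units.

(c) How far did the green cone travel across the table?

2.0

The green cone moved from about (6.6, 5.3) to (8.2, 4.1), a distance of √(1.6² + 1.2²) ≈ 2.0.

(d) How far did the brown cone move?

1.5

The brown cone moved from about (5.3, 4.1) to (6.1, 5.4), a distance of √(0.8² + 1.3²) ≈ 1.5.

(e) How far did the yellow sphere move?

1.2

The yellow sphere was near (2.3, 5.3) before and (2.7, 6.4) after, so it travelled √(0.4² + 1.1²) ≈ 1.2 units.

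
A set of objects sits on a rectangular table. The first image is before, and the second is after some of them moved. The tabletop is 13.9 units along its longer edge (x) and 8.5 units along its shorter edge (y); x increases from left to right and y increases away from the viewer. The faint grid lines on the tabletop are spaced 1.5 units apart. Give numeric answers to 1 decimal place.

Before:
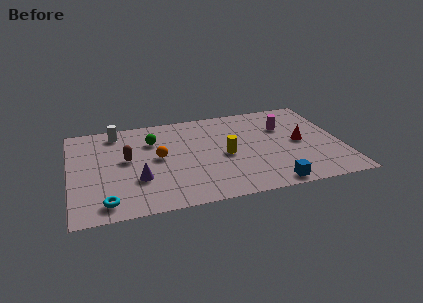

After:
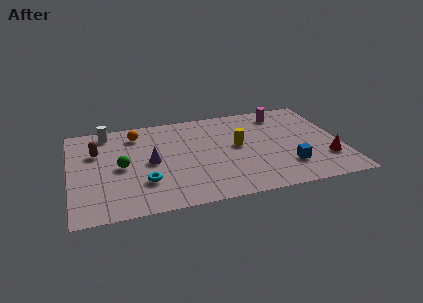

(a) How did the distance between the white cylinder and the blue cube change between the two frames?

+0.5

Before: roughly 9.9 units apart; after: 10.4. That's 0.5 units further apart.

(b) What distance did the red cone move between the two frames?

2.2

The red cone was near (11.8, 4.2) before and (13.0, 2.4) after, so it travelled √(1.2² + 1.8²) ≈ 2.2 units.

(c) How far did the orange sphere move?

2.6

From (4.5, 4.5) to (3.5, 6.9), the orange sphere covered √(1.0² + 2.4²) ≈ 2.6 units.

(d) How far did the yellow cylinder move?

1.0

The yellow cylinder moved from about (7.9, 3.9) to (8.6, 4.6), a distance of √(0.7² + 0.7²) ≈ 1.0.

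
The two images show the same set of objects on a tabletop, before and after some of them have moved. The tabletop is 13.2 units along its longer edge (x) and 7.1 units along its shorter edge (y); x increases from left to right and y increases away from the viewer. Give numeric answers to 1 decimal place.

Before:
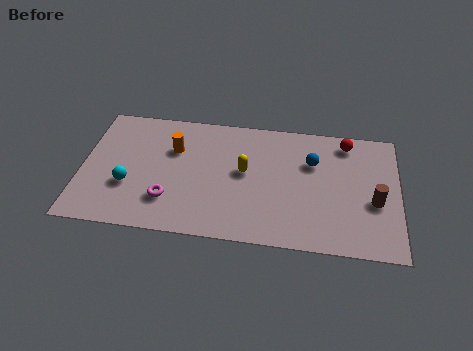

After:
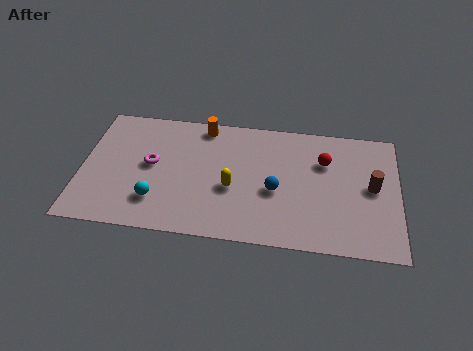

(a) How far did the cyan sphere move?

1.4

From (2.0, 2.5) to (3.2, 1.8), the cyan sphere covered √(1.2² + 0.7²) ≈ 1.4 units.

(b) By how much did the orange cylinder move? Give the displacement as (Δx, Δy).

(1.2, 1.5)

The orange cylinder started near (3.8, 4.8) and ended near (5.0, 6.3).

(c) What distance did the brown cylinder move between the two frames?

0.8

The brown cylinder was near (12.2, 2.9) before and (12.1, 3.7) after, so it travelled √(0.1² + 0.8²) ≈ 0.8 units.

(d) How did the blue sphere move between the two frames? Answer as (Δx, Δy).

(-1.5, -1.8)

From the two frames, the blue sphere sits at roughly (9.6, 4.8) before and (8.1, 3.0) after.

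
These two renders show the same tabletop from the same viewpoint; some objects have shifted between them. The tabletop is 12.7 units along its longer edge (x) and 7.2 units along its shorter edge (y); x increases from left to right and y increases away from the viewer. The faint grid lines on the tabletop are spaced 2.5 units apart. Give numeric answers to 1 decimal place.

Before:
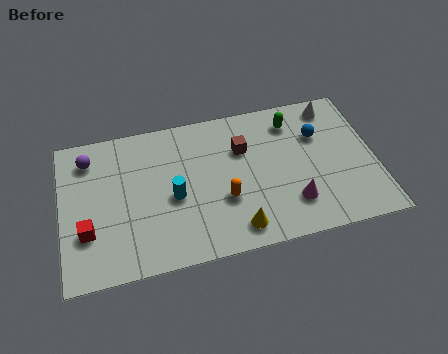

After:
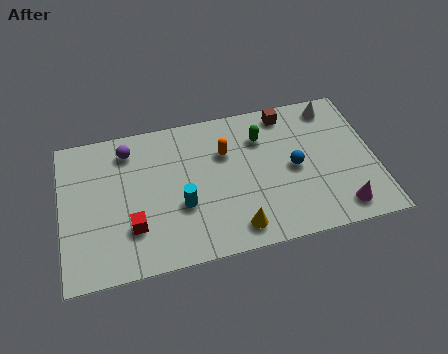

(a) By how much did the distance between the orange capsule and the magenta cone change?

+3.0

The distance was about 2.8 in the first image and 5.8 in the second, so they moved 3.0 units further apart.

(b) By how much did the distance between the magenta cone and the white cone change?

+0.3

The distance was about 4.8 in the first image and 5.1 in the second, so they moved 0.3 units further apart.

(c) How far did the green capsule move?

1.4

From (9.5, 5.8) to (8.2, 5.3), the green capsule covered √(1.3² + 0.5²) ≈ 1.4 units.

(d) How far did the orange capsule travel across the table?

2.3

From (6.5, 2.6) to (6.7, 4.9), the orange capsule covered √(0.2² + 2.3²) ≈ 2.3 units.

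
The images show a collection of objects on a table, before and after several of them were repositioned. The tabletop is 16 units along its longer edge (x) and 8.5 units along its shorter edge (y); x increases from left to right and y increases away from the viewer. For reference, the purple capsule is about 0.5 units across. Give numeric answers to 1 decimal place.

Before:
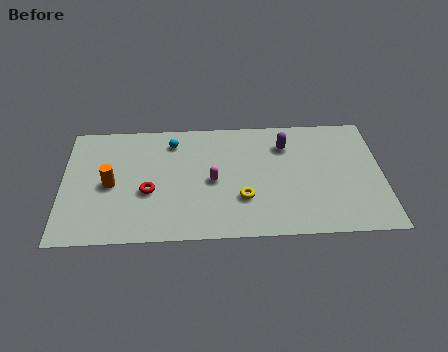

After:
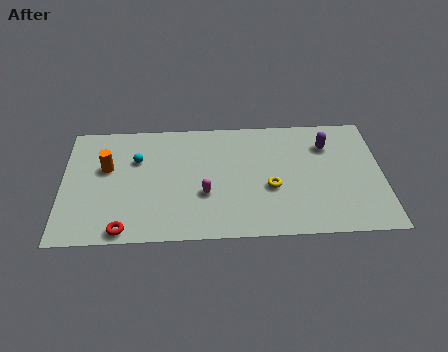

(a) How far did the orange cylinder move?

1.2

From (2.4, 4.0) to (2.2, 5.2), the orange cylinder covered √(0.2² + 1.2²) ≈ 1.2 units.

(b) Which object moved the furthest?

the red torus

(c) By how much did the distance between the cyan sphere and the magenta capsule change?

+0.8

Before: roughly 3.5 units apart; after: 4.3. That's 0.8 units further apart.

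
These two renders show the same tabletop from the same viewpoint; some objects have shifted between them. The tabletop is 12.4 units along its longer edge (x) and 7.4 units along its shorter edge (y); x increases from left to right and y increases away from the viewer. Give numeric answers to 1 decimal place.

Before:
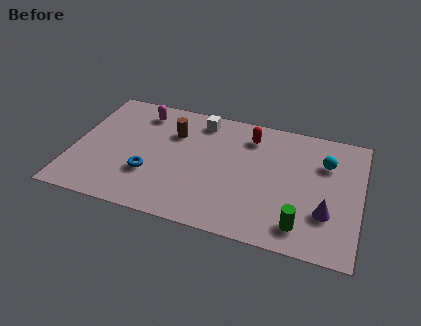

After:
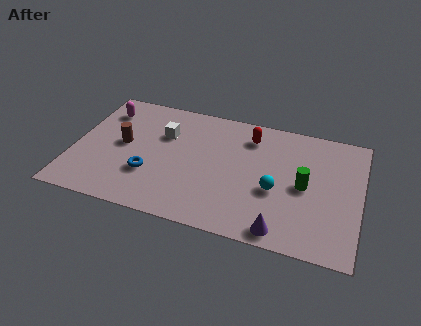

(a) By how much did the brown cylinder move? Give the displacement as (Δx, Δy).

(-2.1, -1.3)

The brown cylinder was at about (4.2, 5.2) and moved to about (2.1, 3.9).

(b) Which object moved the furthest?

the cyan sphere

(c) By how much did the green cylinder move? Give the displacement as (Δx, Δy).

(0.0, 2.3)

From the two frames, the green cylinder sits at roughly (10.0, 1.3) before and (10.0, 3.6) after.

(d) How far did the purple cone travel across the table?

2.3

From (11.0, 2.3) to (9.2, 0.8), the purple cone covered √(1.8² + 1.5²) ≈ 2.3 units.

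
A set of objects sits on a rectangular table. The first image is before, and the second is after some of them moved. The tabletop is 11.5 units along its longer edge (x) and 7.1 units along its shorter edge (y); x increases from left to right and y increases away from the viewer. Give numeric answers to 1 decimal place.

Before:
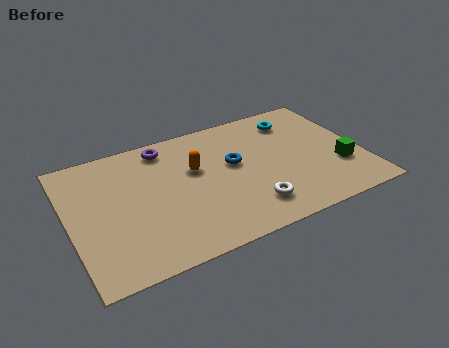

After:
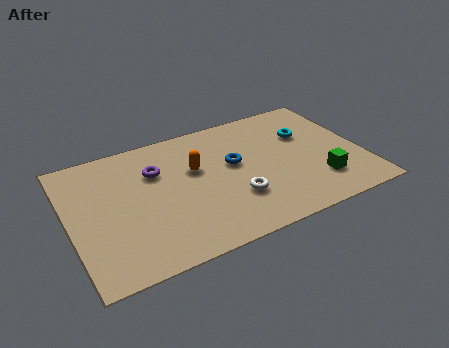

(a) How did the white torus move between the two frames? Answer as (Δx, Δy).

(-0.5, 0.7)

The white torus started near (6.8, 1.5) and ended near (6.3, 2.2).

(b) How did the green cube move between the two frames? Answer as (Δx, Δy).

(-0.9, -0.5)

The green cube was at about (10.5, 2.3) and moved to about (9.6, 1.8).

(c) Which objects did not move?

the orange capsule and the blue torus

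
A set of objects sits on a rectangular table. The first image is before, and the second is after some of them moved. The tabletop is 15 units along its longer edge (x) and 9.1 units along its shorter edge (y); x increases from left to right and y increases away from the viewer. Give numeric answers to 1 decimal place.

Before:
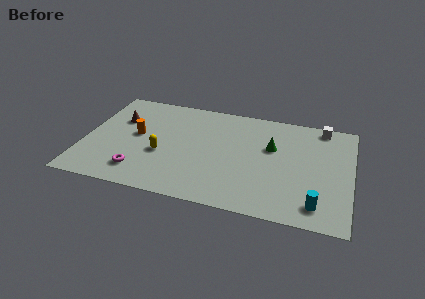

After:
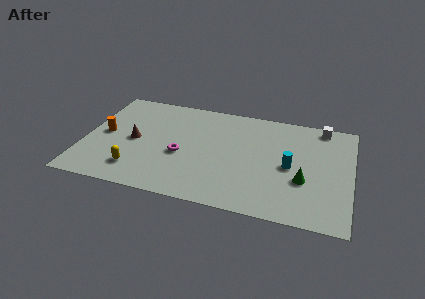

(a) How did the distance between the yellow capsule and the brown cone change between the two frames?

-1.1

Before: roughly 3.6 units apart; after: 2.5. That's 1.1 units closer together.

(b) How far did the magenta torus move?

3.0

From (3.3, 1.8) to (5.5, 3.8), the magenta torus covered √(2.2² + 2.0²) ≈ 3.0 units.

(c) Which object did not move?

the white cube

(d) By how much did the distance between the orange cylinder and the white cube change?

+1.8

The distance was about 10.8 in the first image and 12.6 in the second, so they moved 1.8 units further apart.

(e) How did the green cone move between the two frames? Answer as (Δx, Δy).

(1.9, -2.4)

The green cone started near (10.5, 5.7) and ended near (12.4, 3.3).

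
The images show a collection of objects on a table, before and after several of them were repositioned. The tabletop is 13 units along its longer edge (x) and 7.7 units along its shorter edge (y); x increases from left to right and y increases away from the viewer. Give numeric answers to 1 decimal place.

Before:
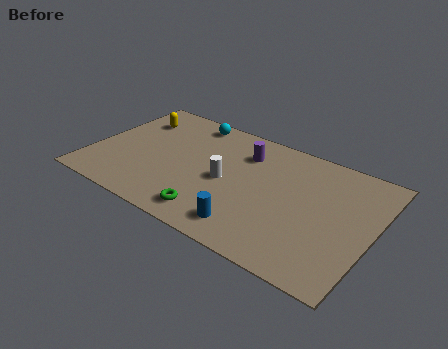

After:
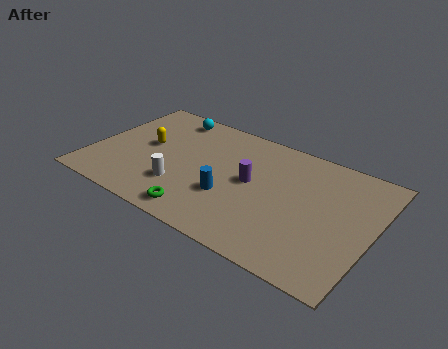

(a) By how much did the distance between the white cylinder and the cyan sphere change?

+0.8

They were about 3.9 units apart before and 4.7 after — 0.8 units further apart.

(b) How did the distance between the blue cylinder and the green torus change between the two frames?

+0.3

The distance was about 1.7 in the first image and 2.0 in the second, so they moved 0.3 units further apart.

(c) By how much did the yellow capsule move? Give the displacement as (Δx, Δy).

(0.9, -1.6)

The yellow capsule was at about (1.5, 5.8) and moved to about (2.4, 4.2).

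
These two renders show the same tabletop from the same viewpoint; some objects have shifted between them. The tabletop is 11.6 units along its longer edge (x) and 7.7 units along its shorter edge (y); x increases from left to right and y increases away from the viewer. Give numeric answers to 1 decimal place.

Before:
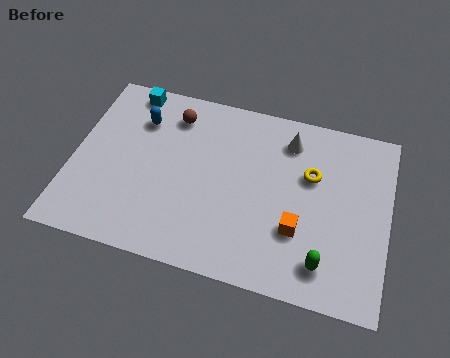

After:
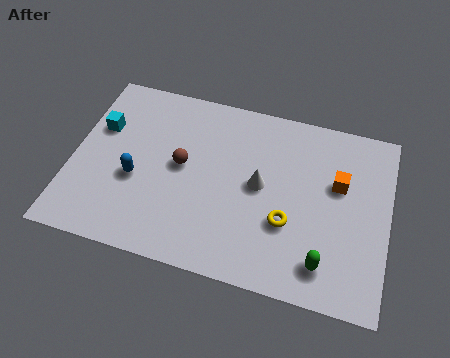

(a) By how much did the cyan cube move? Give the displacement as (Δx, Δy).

(-0.9, -1.9)

The cyan cube started near (1.8, 6.9) and ended near (0.9, 5.0).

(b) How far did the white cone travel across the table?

2.4

The white cone was near (7.8, 6.2) before and (6.9, 4.0) after, so it travelled √(0.9² + 2.2²) ≈ 2.4 units.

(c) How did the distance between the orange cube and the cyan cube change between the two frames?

+0.9

They were about 7.9 units apart before and 8.8 after — 0.9 units further apart.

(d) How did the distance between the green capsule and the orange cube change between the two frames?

+1.9

The distance was about 1.5 in the first image and 3.4 in the second, so they moved 1.9 units further apart.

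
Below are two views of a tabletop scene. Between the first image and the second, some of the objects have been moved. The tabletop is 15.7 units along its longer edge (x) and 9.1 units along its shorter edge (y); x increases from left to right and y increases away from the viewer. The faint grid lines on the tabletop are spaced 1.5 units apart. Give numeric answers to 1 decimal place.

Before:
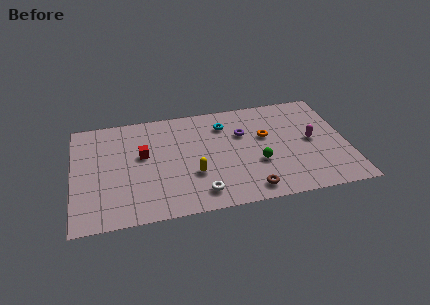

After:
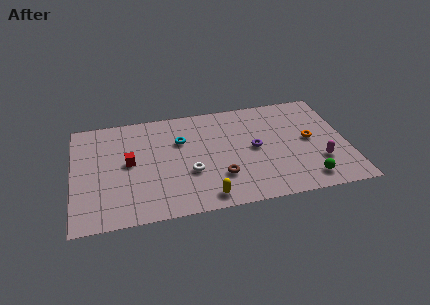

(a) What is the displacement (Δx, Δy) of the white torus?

(-0.5, 1.8)

From the two frames, the white torus sits at roughly (7.1, 1.5) before and (6.6, 3.3) after.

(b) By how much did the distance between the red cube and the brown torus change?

-1.6

The distance was about 7.2 in the first image and 5.6 in the second, so they moved 1.6 units closer together.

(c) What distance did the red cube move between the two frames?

0.9

From (4.0, 5.3) to (3.2, 4.8), the red cube covered √(0.8² + 0.5²) ≈ 0.9 units.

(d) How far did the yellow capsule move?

2.1

The yellow capsule was near (6.8, 3.1) before and (7.4, 1.1) after, so it travelled √(0.6² + 2.0²) ≈ 2.1 units.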